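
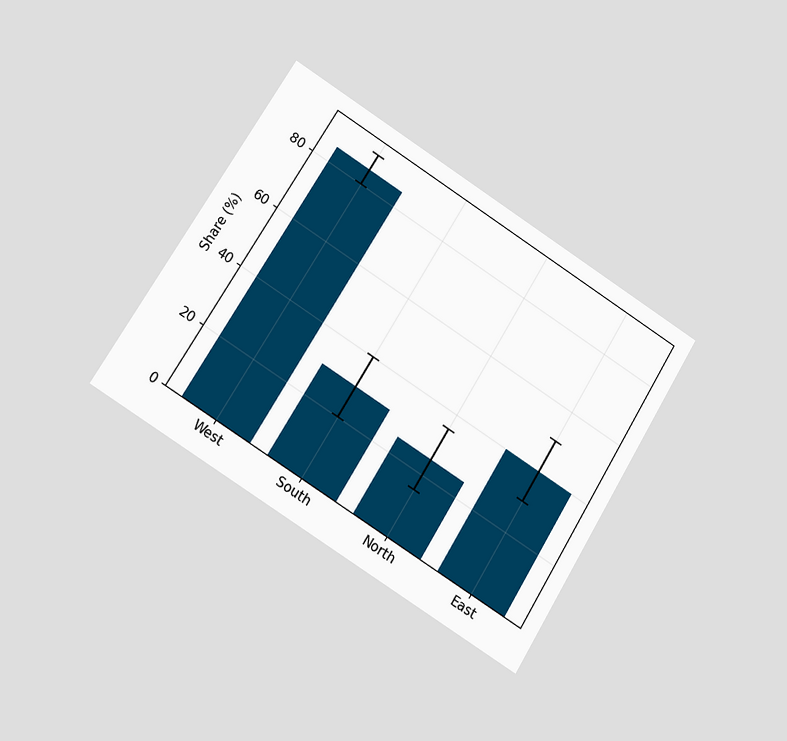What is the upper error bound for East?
50%

The chart is tilted about 32° clockwise and viewed at a slight angle. The East bar's upper whisker reaches 50%.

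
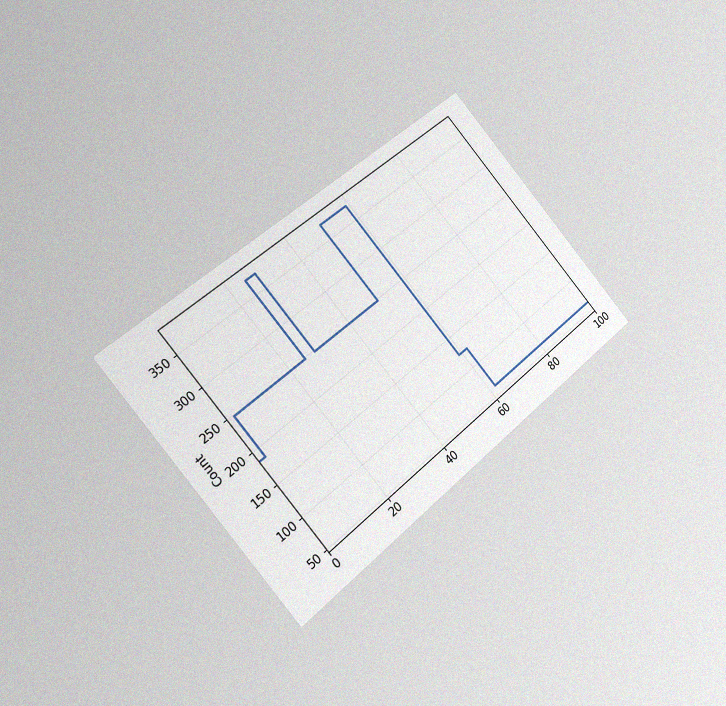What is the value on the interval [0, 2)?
The chart is tilted about 40° counter-clockwise and viewed slightly from the left, with some photo noise. On [0, 2) the step sits at 186.

186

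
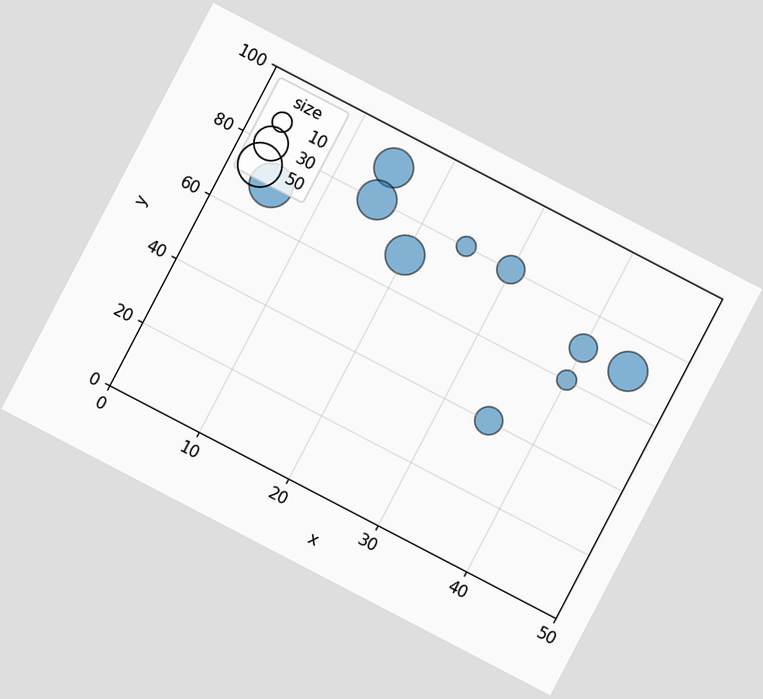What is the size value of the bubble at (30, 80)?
The chart is tilted about 28° clockwise. Matching the bubble at (30, 80) against the size legend gives 20.

20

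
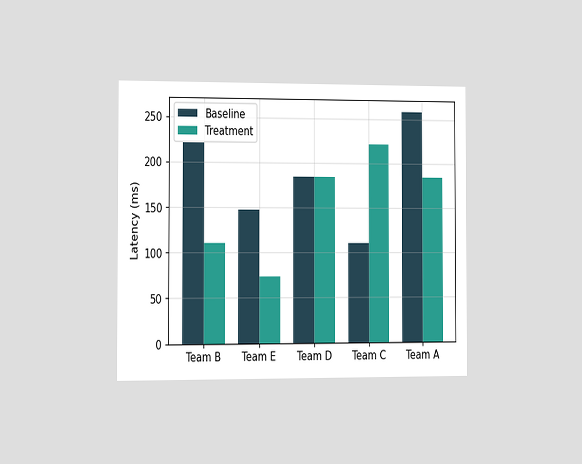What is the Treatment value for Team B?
111ms

The chart is viewed slightly from the left. The Treatment bar at Team B reaches 111ms on the y-axis.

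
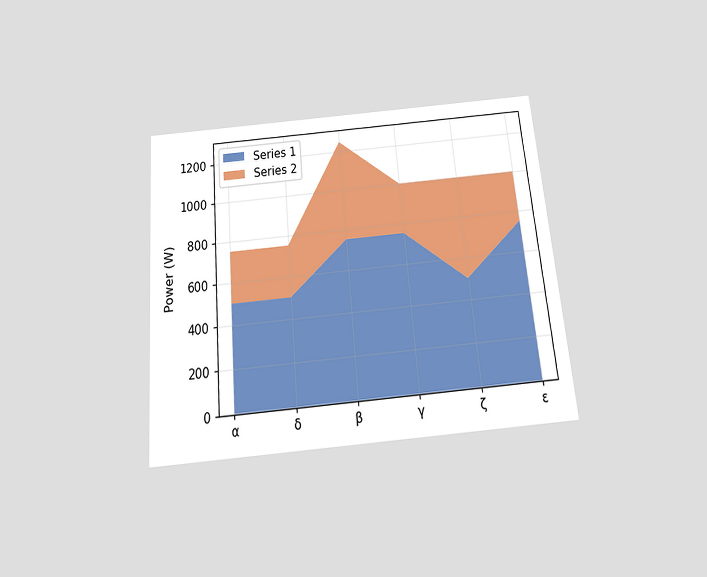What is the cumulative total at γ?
The chart is tilted about 5° counter-clockwise and viewed slightly from below. The stacked total at γ reaches 1000W.

1000W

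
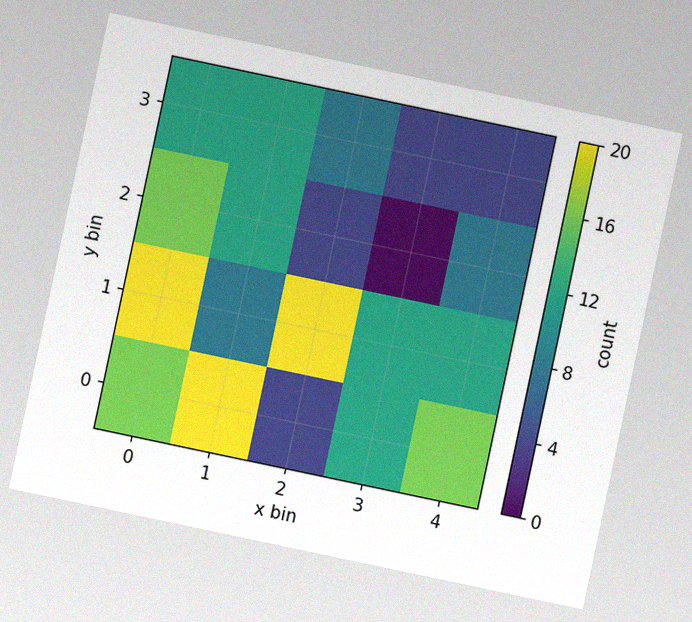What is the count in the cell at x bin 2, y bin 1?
The chart is tilted about 12° clockwise, with some photo noise. Matching the cell (2, 1) against the colorbar gives 20.

20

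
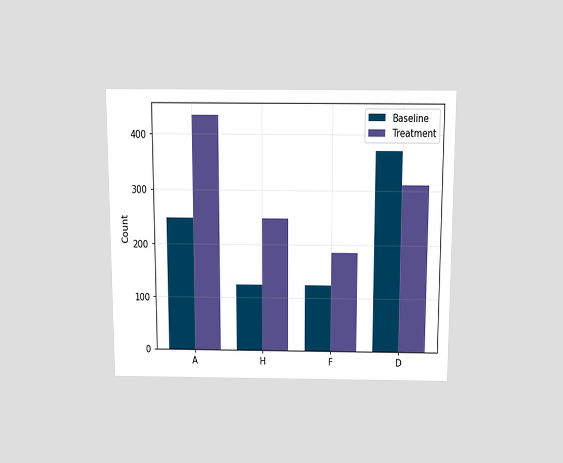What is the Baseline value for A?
The chart is viewed slightly from above. The Baseline bar at A reaches 248 on the y-axis.

248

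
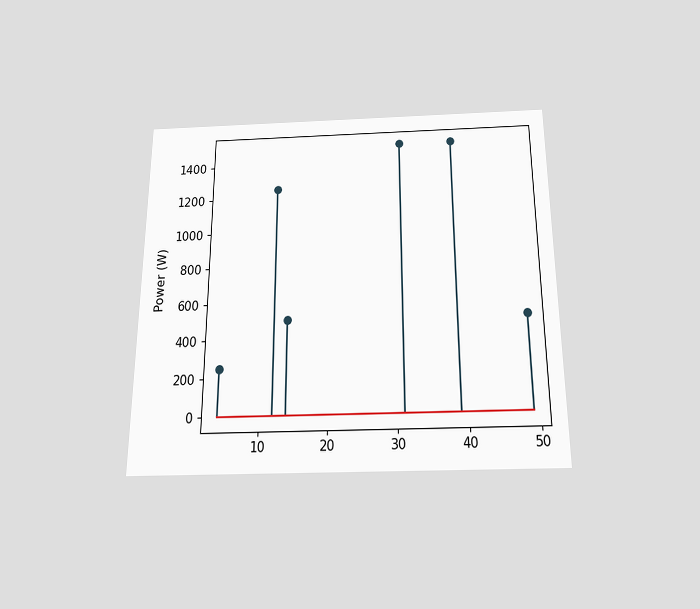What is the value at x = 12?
1250W

The chart is viewed slightly from below. The stem at x=12 reaches 1250W.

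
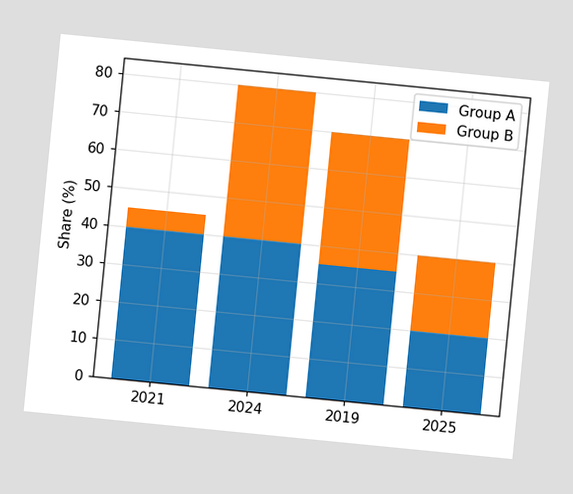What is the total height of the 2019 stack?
70%

The chart is tilted about 6° clockwise. The 2019 stack's top reaches 70% on the y-axis.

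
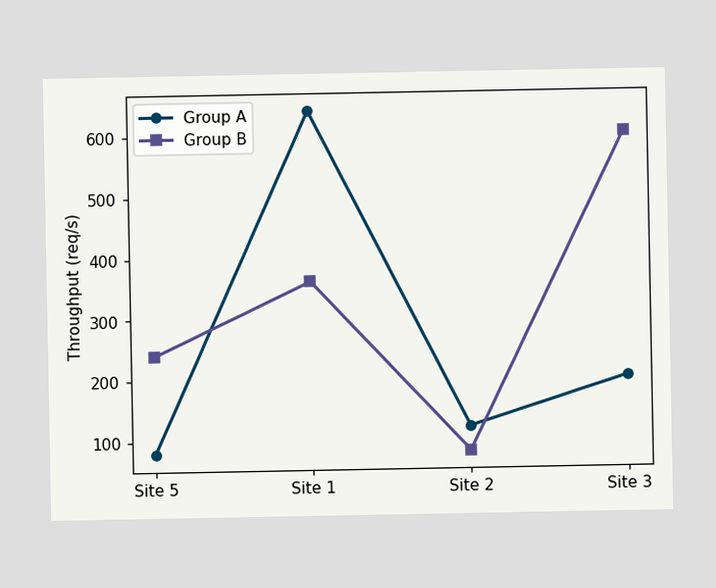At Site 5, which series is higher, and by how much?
At Site 5, Group B sits above the other line by 160req/s.

Group B, by 160req/s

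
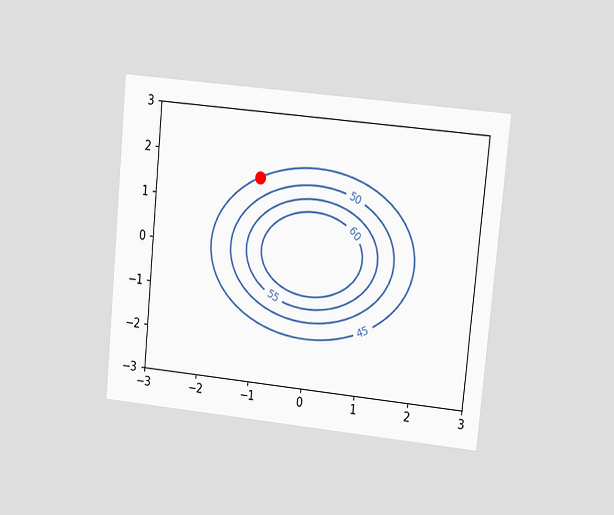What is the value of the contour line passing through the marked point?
45

The chart is tilted about 6° clockwise and viewed at a slight angle. The marked point sits on the contour labelled 45.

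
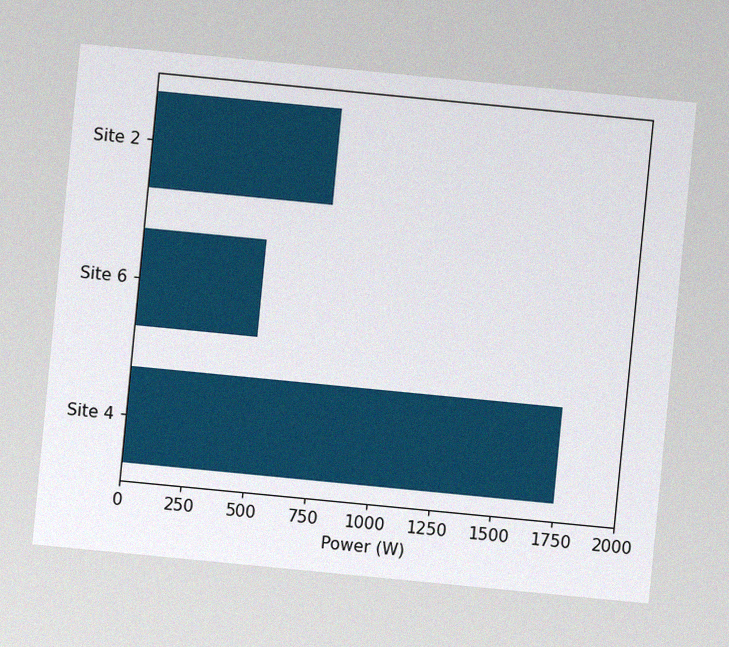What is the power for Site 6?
The chart is tilted about 5° clockwise, with some photo noise. Reading along the chart's x-axis, the Site 6 bar reaches 500W.

500W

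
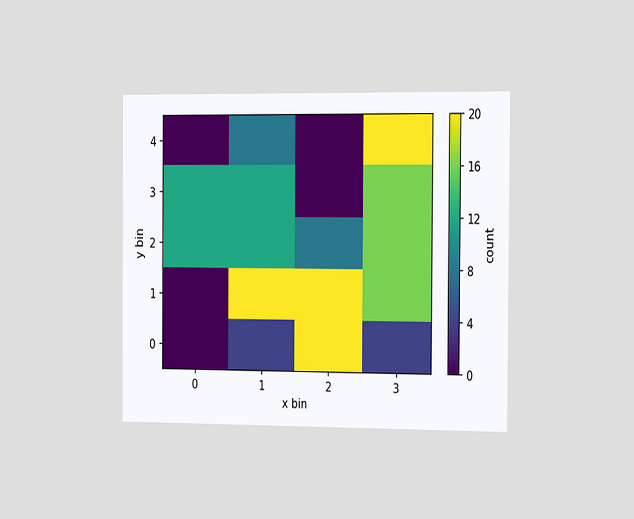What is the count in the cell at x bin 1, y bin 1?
20

The chart is viewed slightly from the right. Matching the cell (1, 1) against the colorbar gives 20.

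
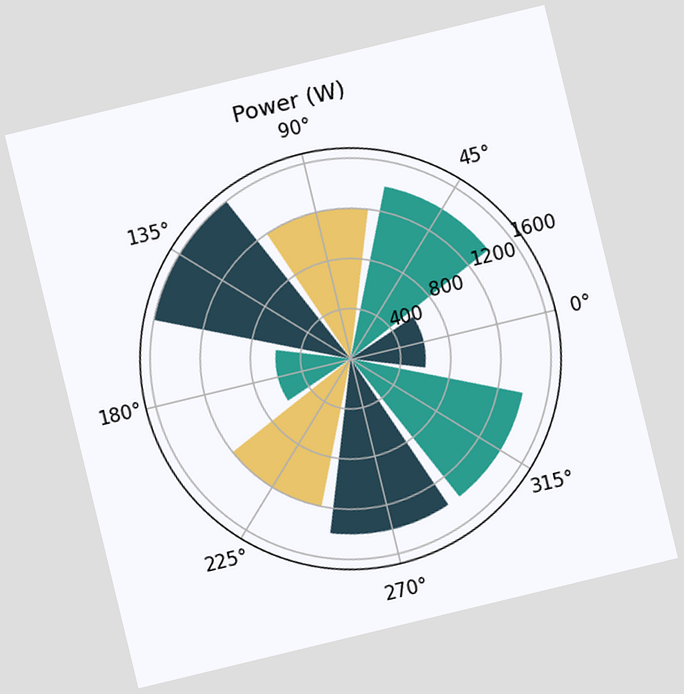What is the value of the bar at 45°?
The chart is tilted about 14° counter-clockwise. The bar at 45° reaches 1400W on the radial axis.

1400W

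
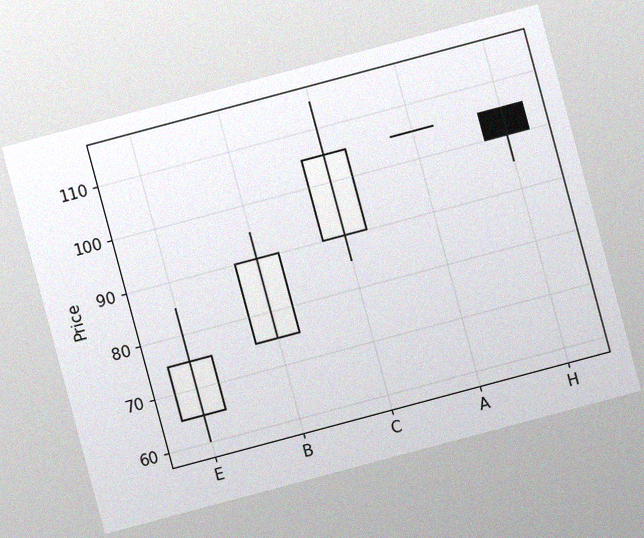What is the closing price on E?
75

The chart is tilted about 15° counter-clockwise, with some photo noise. The E candle closes at 75.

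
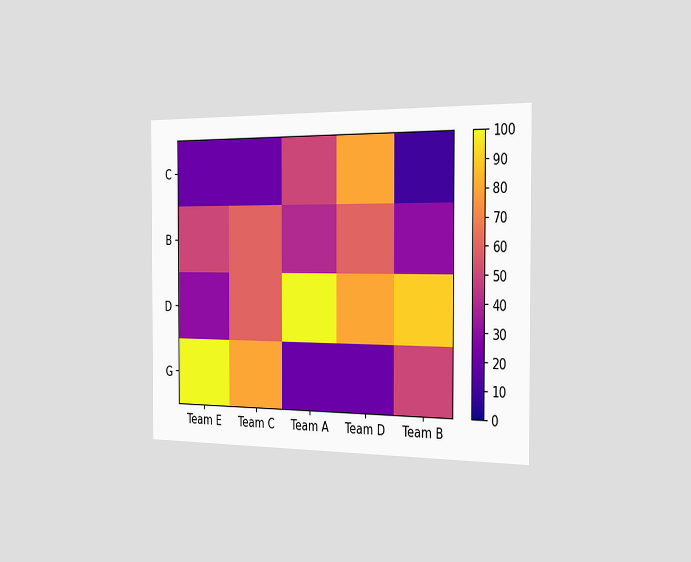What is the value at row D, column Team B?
90

The chart is viewed slightly from the right. Matching cell (D, Team B) against the colorbar gives 90.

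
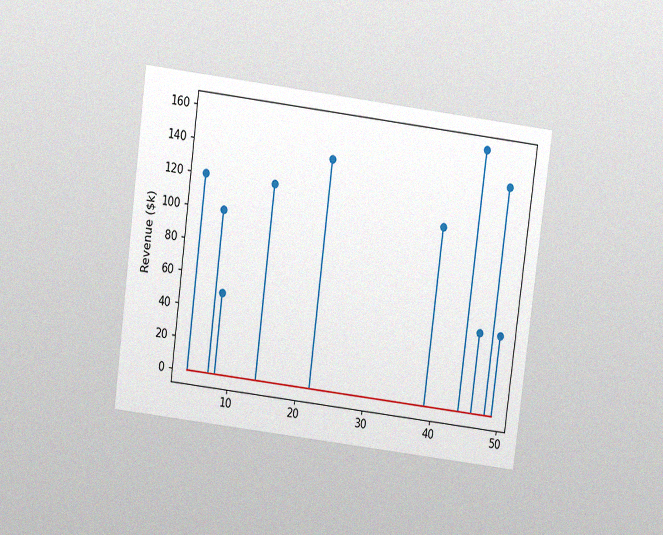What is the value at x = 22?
The chart is tilted about 7° clockwise and viewed slightly from above, with some photo noise. The stem at x=22 reaches $140k.

$140k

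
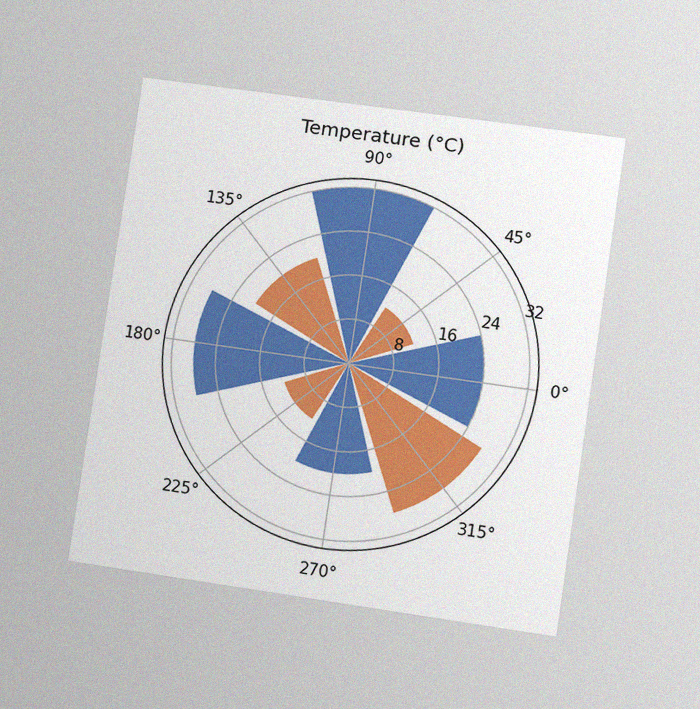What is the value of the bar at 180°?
The chart is tilted about 8° clockwise and viewed at a slight angle, with some photo noise. The bar at 180° reaches 28°C on the radial axis.

28°C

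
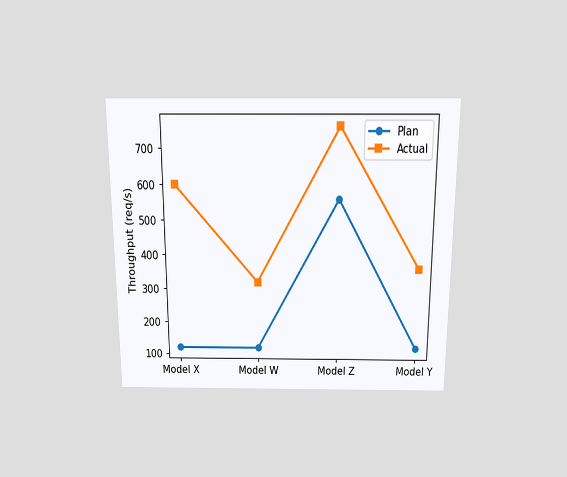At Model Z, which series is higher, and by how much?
Actual, by 200req/s

The chart is viewed slightly from above. At Model Z, Actual sits above the other line by 200req/s.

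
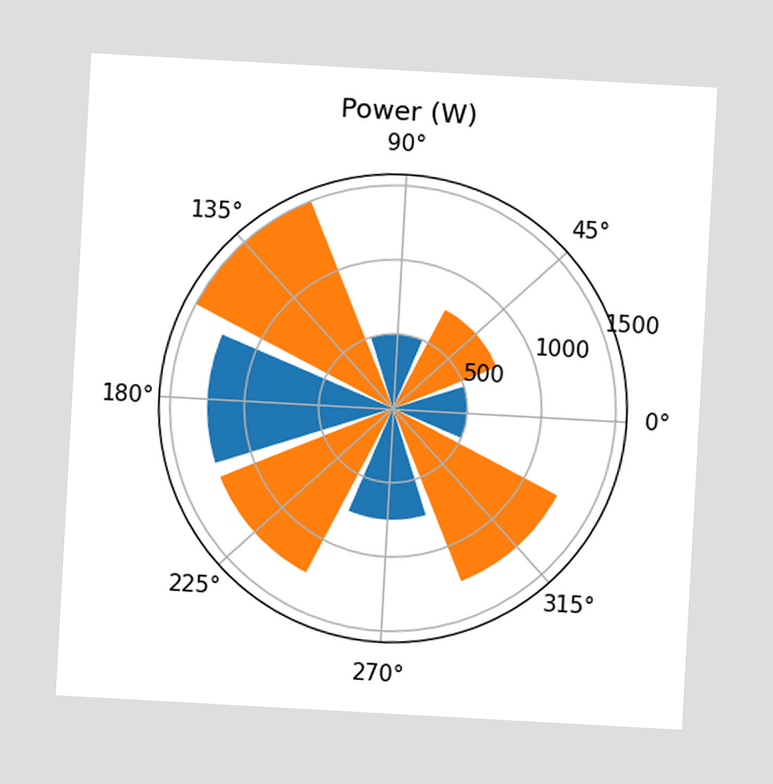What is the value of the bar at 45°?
The chart is tilted about 3° clockwise. The bar at 45° reaches 750W on the radial axis.

750W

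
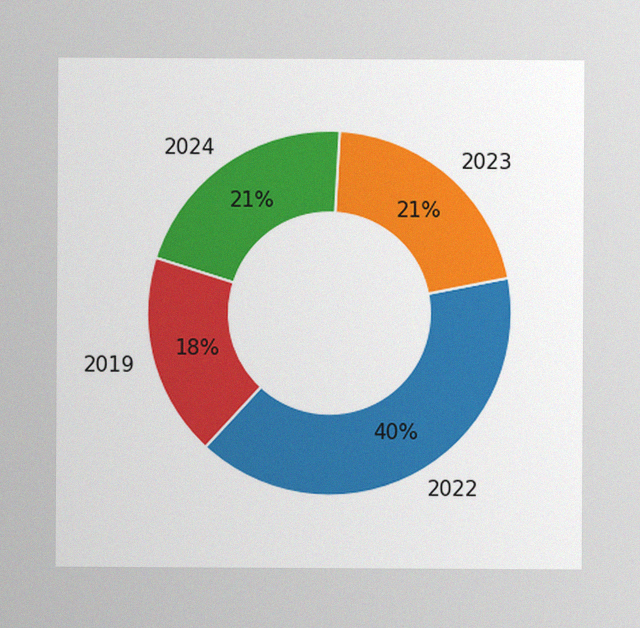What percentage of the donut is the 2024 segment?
21%

The image has some photo noise and uneven lighting. The 2024 segment takes up 21% of the ring.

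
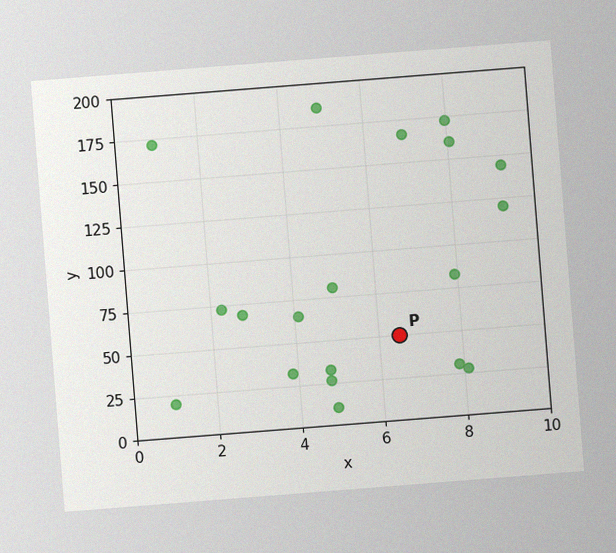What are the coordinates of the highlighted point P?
The chart is tilted about 5° counter-clockwise, with some photo noise. Following the gridlines from P to each axis, P sits at (6.5, 50).

(6.5, 50)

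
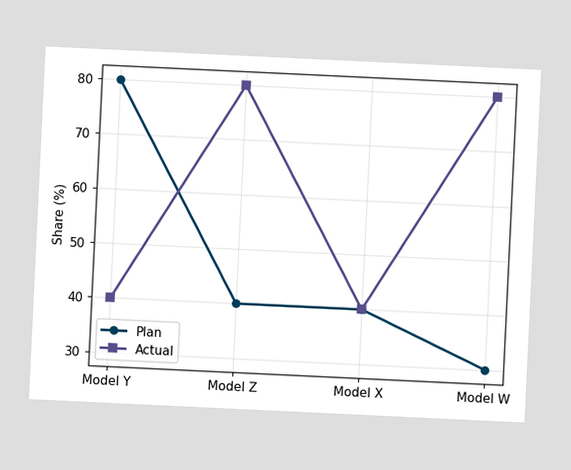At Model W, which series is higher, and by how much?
The chart is tilted about 3° clockwise. At Model W, Actual sits above the other line by 50%.

Actual, by 50%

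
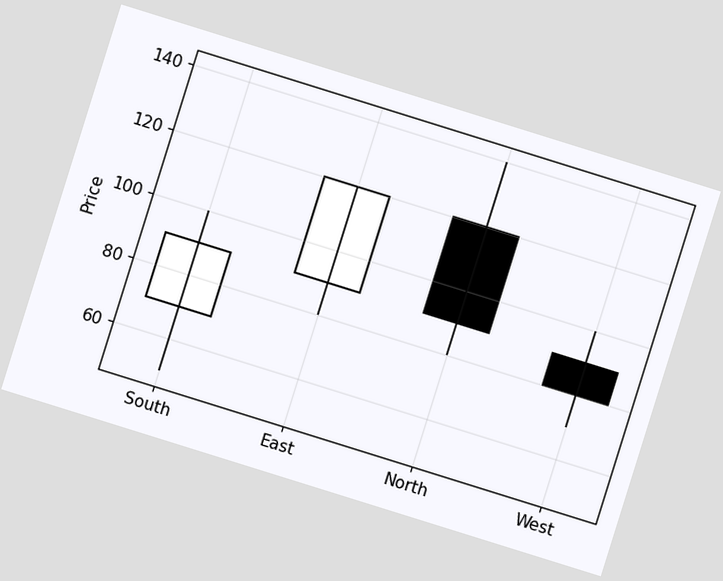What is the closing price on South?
90

The chart is tilted about 17° clockwise. The South candle closes at 90.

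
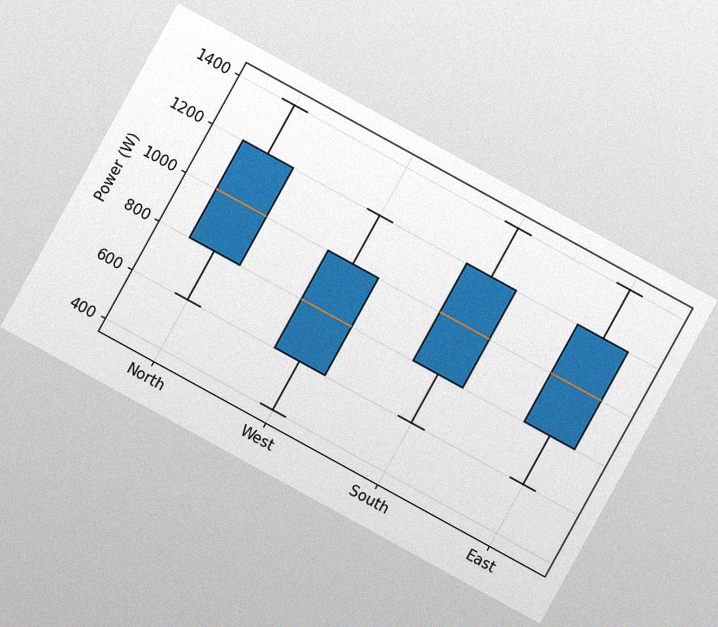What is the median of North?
The chart is tilted about 29° clockwise, with some photo noise. The median line in the North box sits at 1000W.

1000W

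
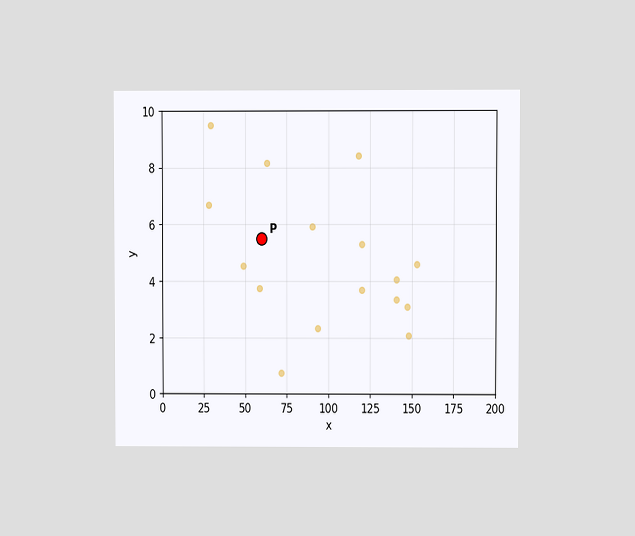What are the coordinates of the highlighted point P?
The chart is viewed at a slight angle. Following the gridlines from P to each axis, P sits at (60, 5.5).

(60, 5.5)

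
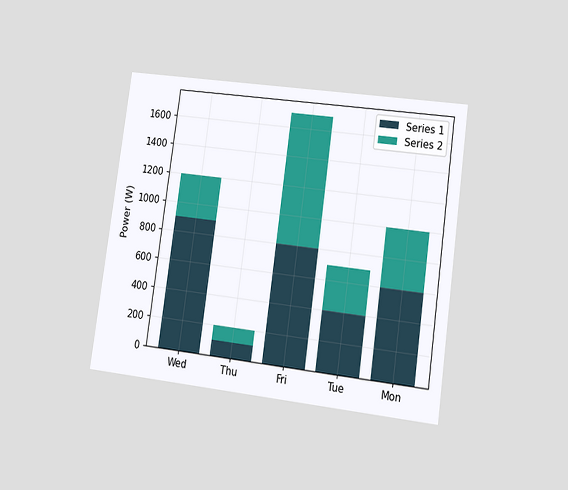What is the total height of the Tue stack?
700W

The chart is tilted about 8° clockwise and viewed at a slight angle. The Tue stack's top reaches 700W on the y-axis.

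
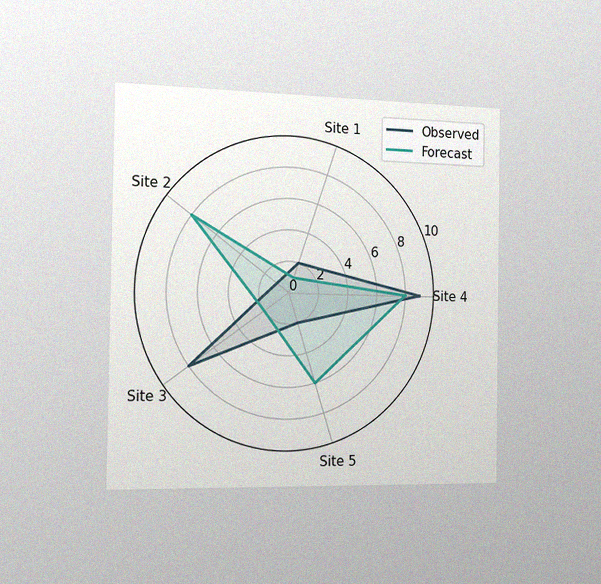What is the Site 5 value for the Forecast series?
6

The chart is viewed slightly from the left, with some photo noise. On the Site 5 axis, Forecast reaches 6.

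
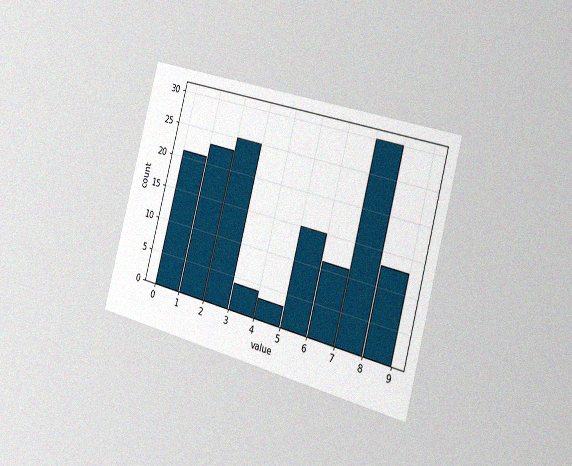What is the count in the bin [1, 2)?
The chart is tilted about 15° clockwise and viewed slightly from the right, with some photo noise. The [1, 2) bin has height 23.

23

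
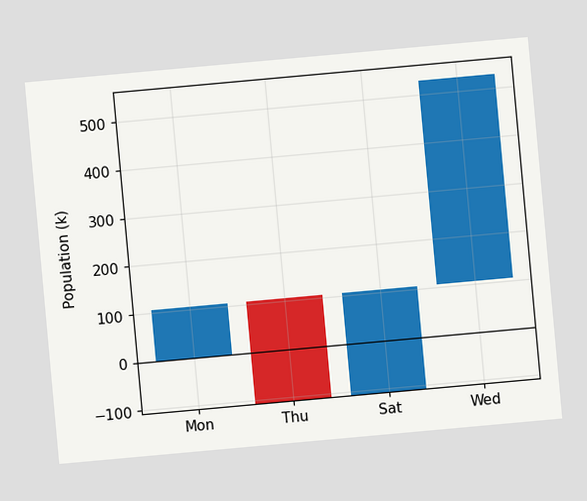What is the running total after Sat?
The chart is tilted about 5° counter-clockwise. After Sat the running total reaches 106k.

106k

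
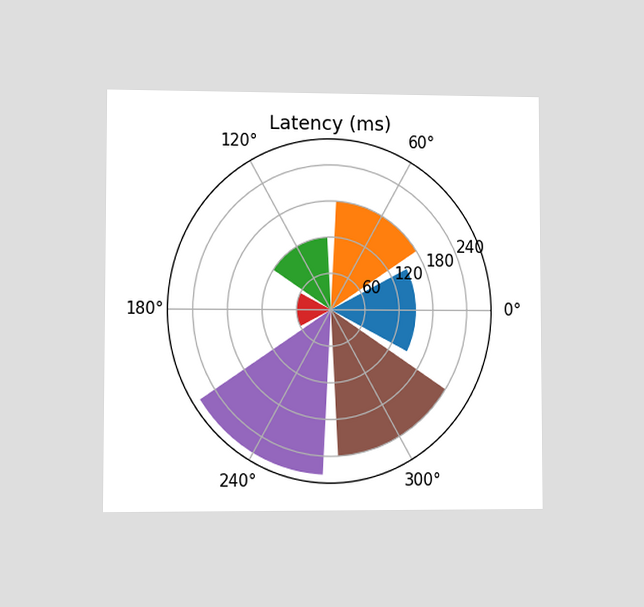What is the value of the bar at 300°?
240ms

The chart is viewed at a slight angle. The bar at 300° reaches 240ms on the radial axis.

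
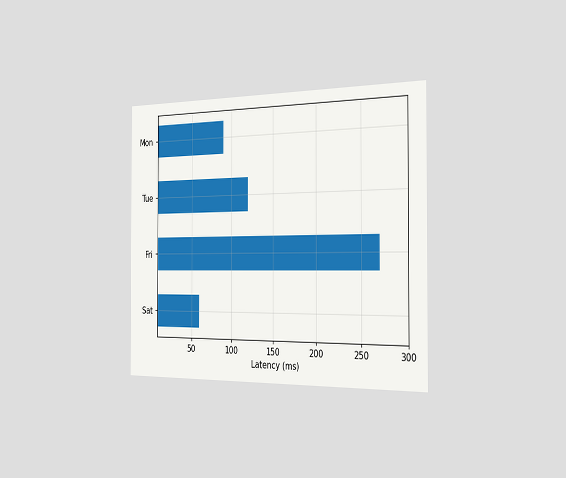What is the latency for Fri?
The chart is viewed slightly from the right. Reading along the chart's x-axis, the Fri bar reaches 270ms.

270ms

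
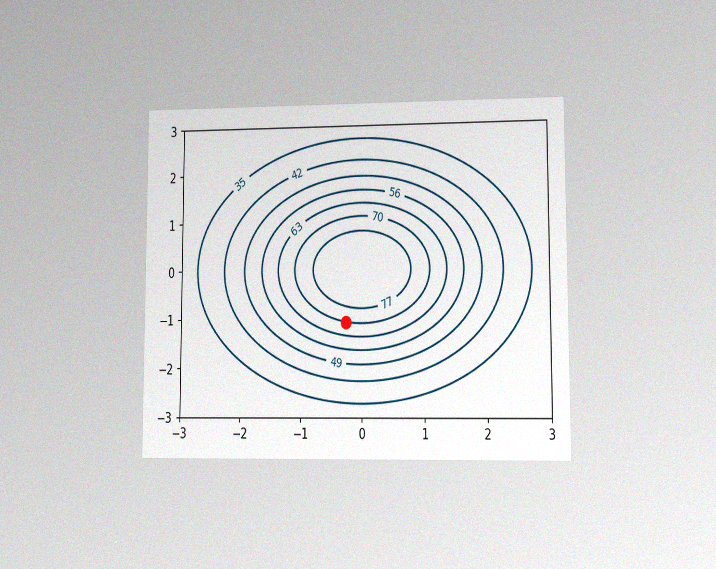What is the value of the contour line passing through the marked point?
70

The chart is viewed at a slight angle, with some photo noise. The marked point sits on the contour labelled 70.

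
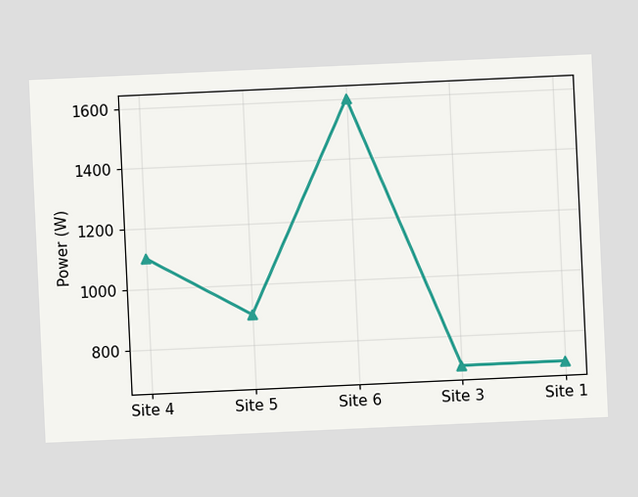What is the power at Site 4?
The chart is tilted about 3° counter-clockwise. At Site 4, the line is at 1100W.

1100W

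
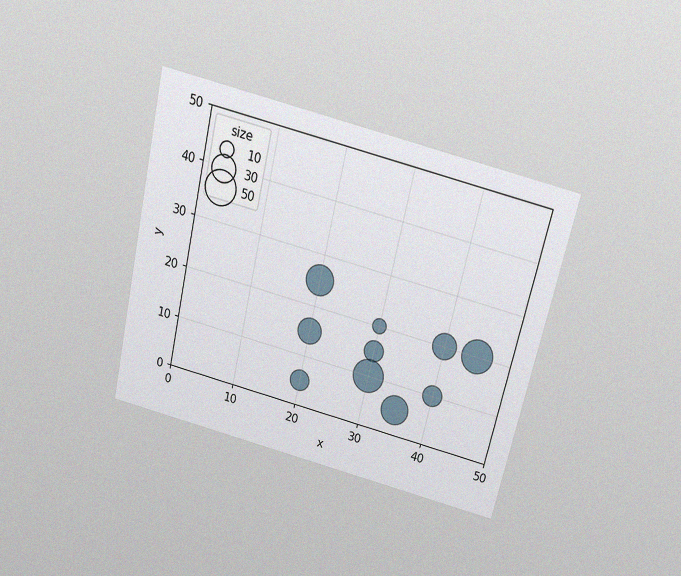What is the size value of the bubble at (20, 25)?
The chart is tilted about 13° clockwise and viewed slightly from above, with some photo noise. Matching the bubble at (20, 25) against the size legend gives 40.

40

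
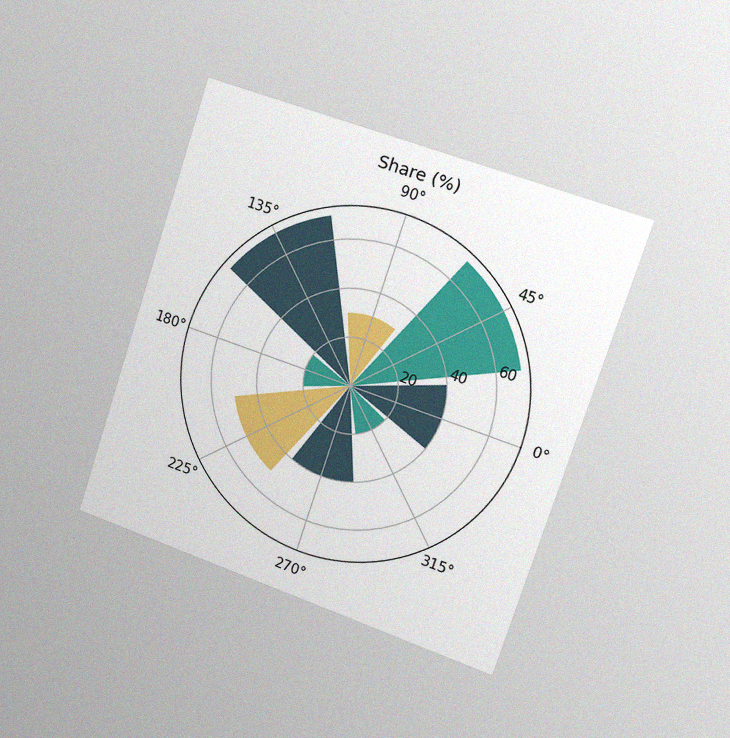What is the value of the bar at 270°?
The chart is tilted about 18° clockwise and viewed slightly from the right, with some photo noise. The bar at 270° reaches 40% on the radial axis.

40%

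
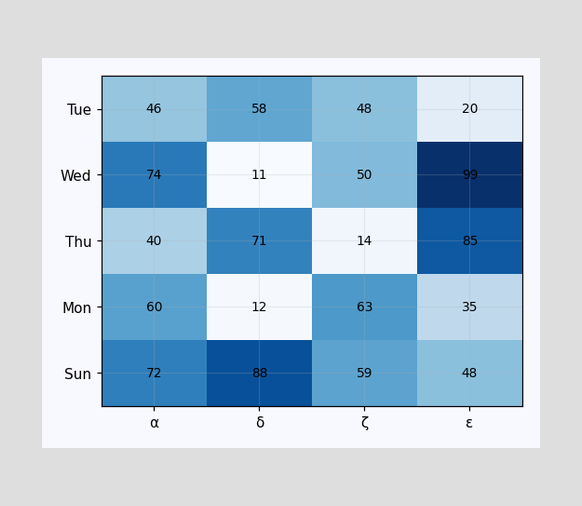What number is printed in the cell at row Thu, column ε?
85

The (Thu, ε) cell reads 85.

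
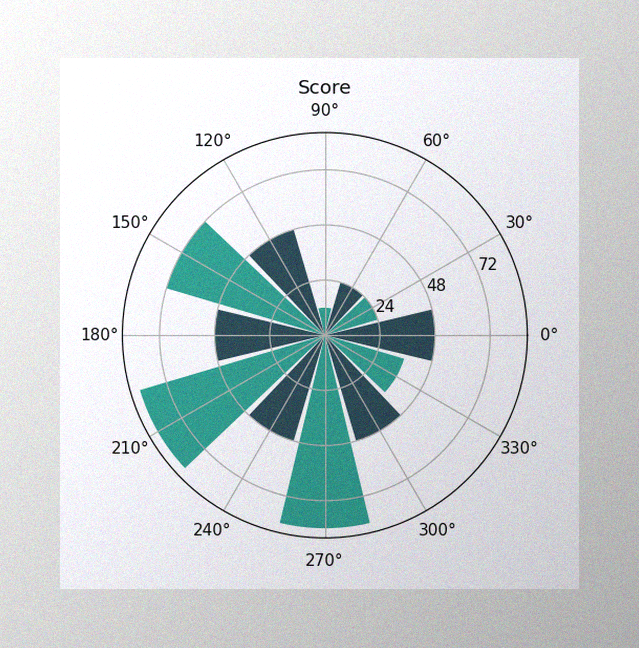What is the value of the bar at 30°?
The image has some photo noise and uneven lighting. The bar at 30° reaches 24 on the radial axis.

24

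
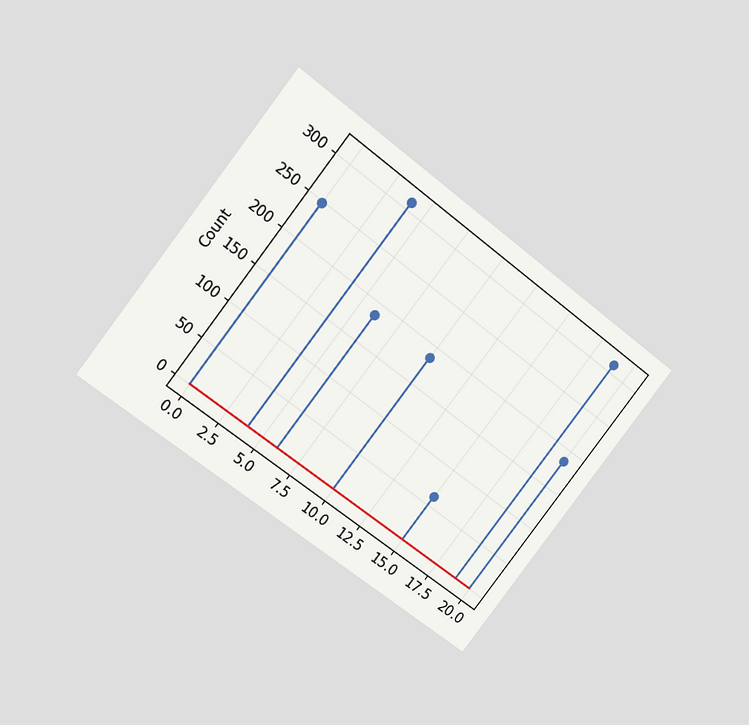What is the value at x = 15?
The chart is tilted about 38° clockwise and viewed at a slight angle. The stem at x=15 reaches 62.

62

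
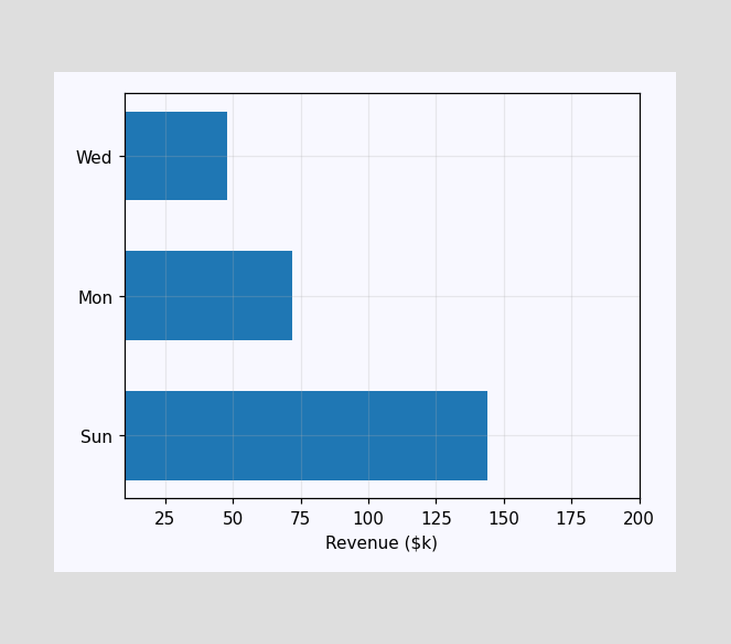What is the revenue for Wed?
Reading along the chart's x-axis, the Wed bar reaches $48k.

$48k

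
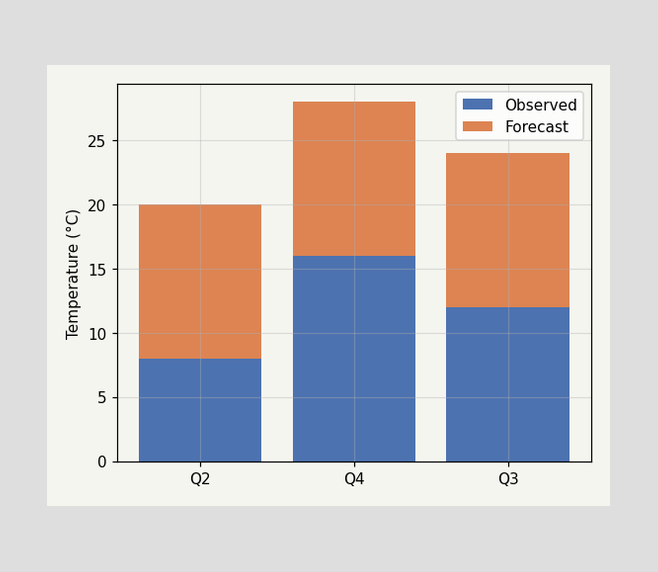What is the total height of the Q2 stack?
The Q2 stack's top reaches 20°C on the y-axis.

20°C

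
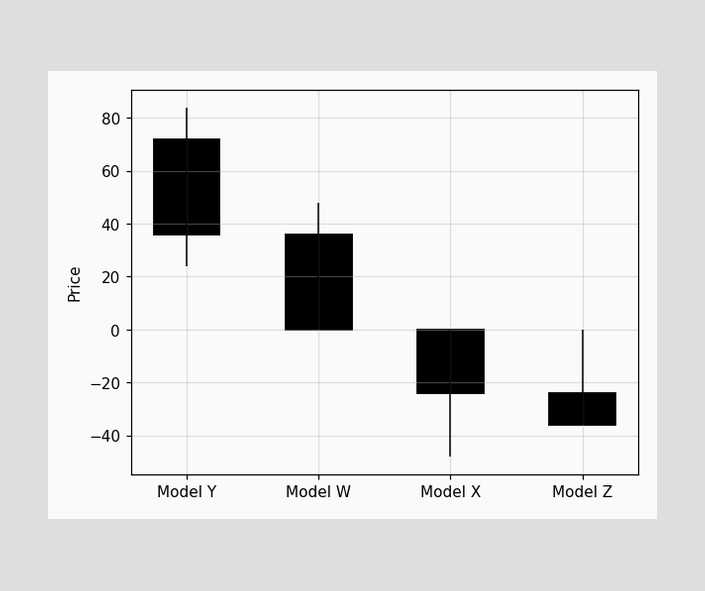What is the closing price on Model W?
0

The Model W candle closes at 0.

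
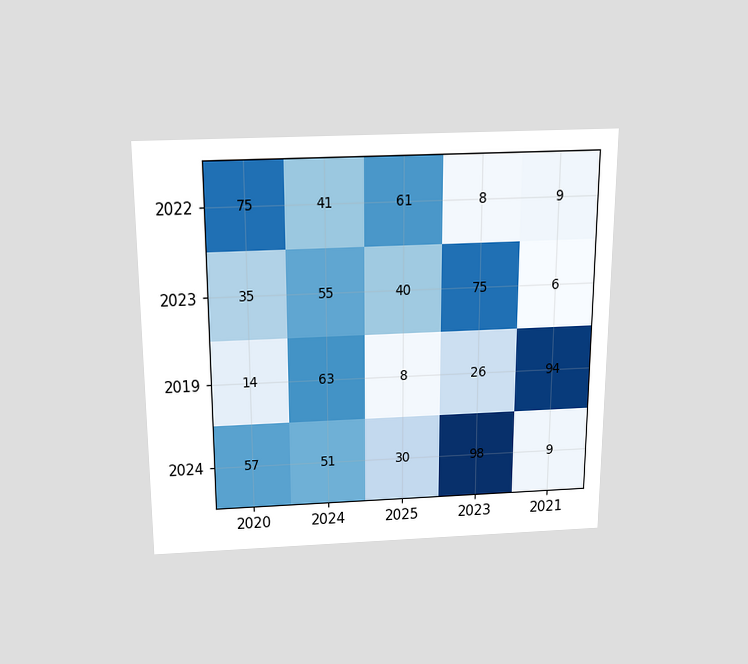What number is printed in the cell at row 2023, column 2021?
The chart is viewed slightly from above. The (2023, 2021) cell reads 6.

6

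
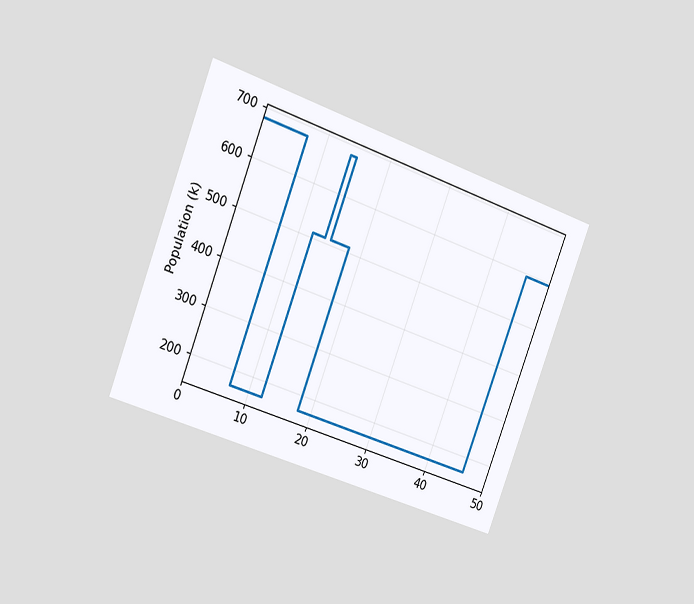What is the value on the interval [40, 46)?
The chart is tilted about 21° clockwise and viewed slightly from the left. On [40, 46) the step sits at 170k.

170k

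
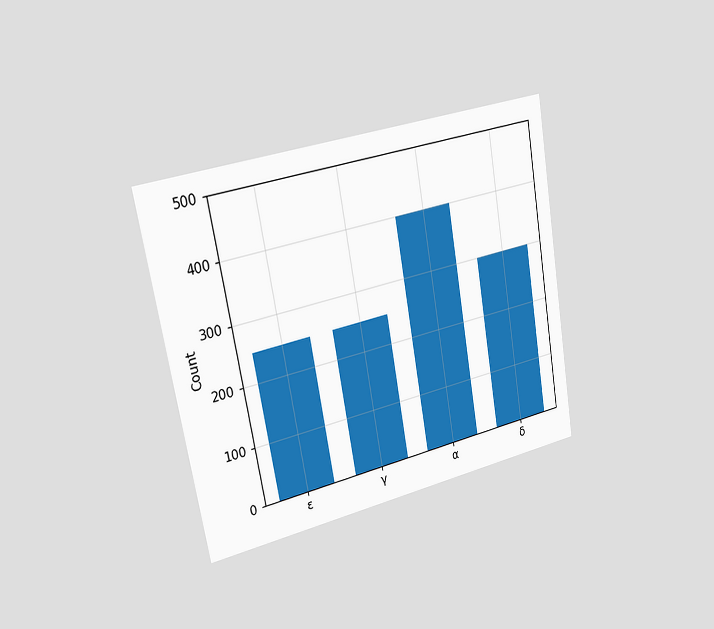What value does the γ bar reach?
250

The chart is tilted about 10° counter-clockwise and viewed slightly from the left. Reading along the chart's y-axis, the γ bar reaches 250.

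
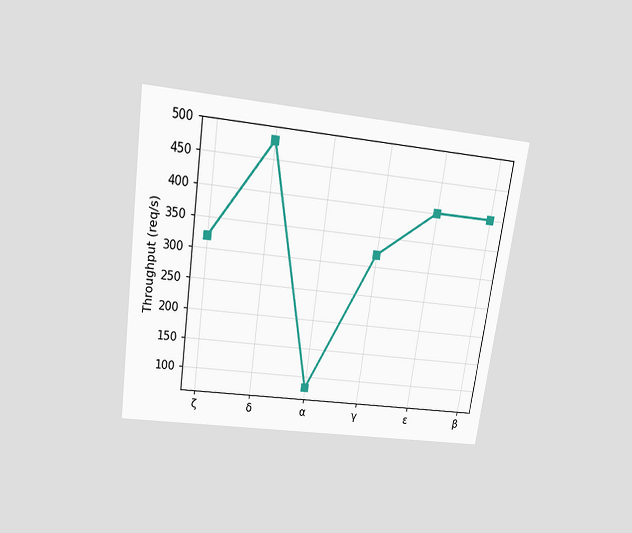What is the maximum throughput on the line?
The chart is tilted about 8° clockwise and viewed slightly from above. The highest point is at δ, and reading across to the y-axis gives 480req/s.

480req/s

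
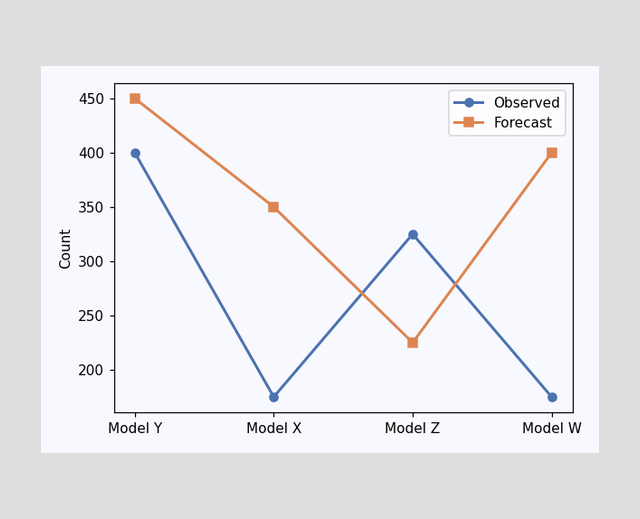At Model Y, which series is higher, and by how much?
Forecast, by 50

At Model Y, Forecast sits above the other line by 50.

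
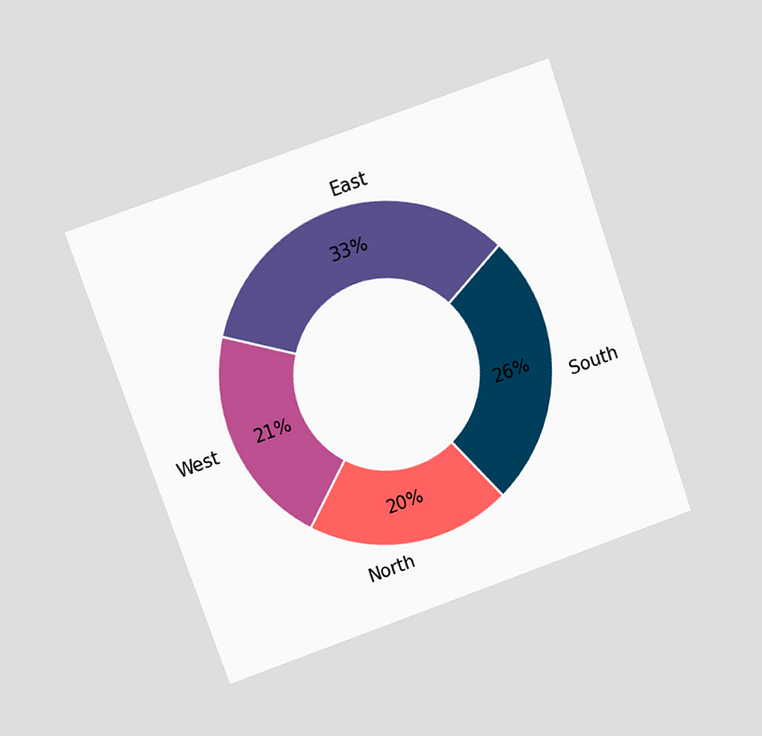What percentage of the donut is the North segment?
20%

The chart is tilted about 19° counter-clockwise and viewed at a slight angle. The North segment takes up 20% of the ring.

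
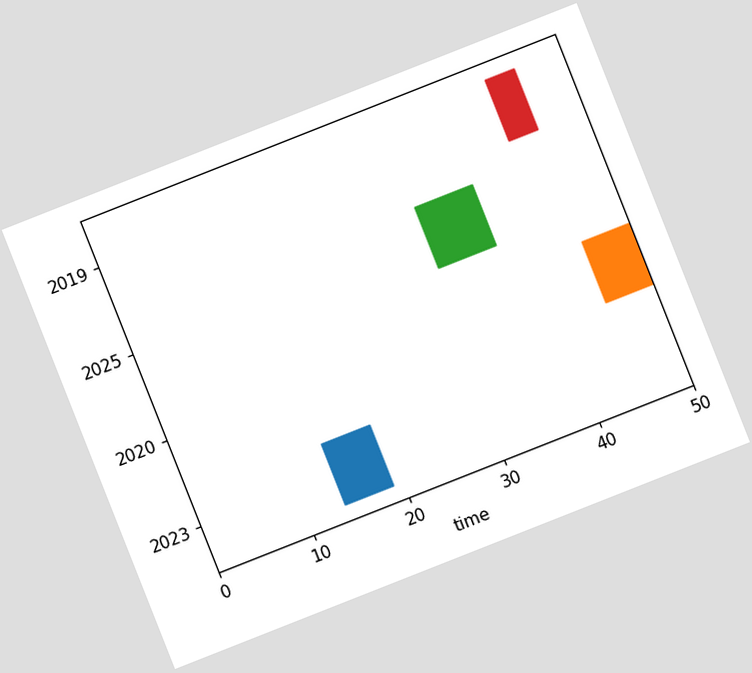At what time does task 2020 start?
45

The chart is tilted about 22° counter-clockwise. The 2020 bar begins at t=45.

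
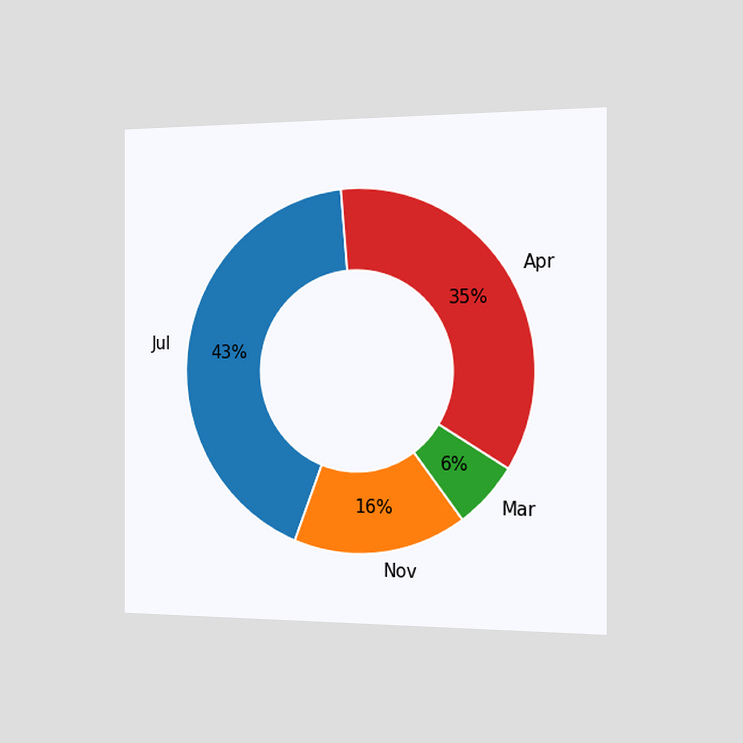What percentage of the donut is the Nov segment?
16%

The chart is viewed slightly from the right. The Nov segment takes up 16% of the ring.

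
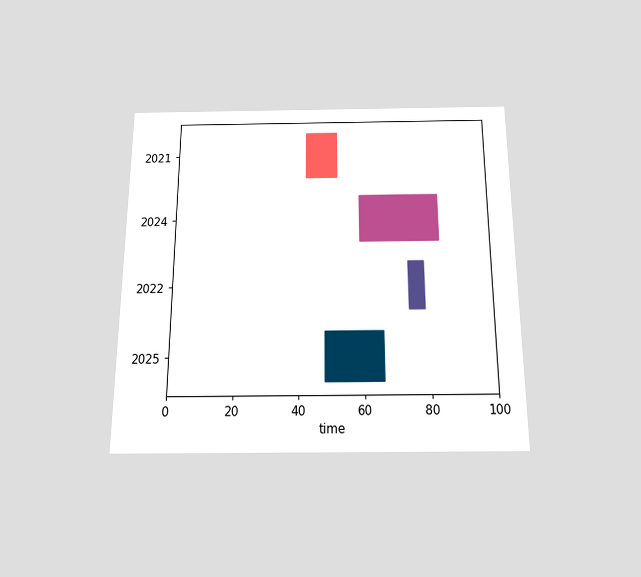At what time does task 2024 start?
The chart is viewed slightly from below. The 2024 bar begins at t=59.

59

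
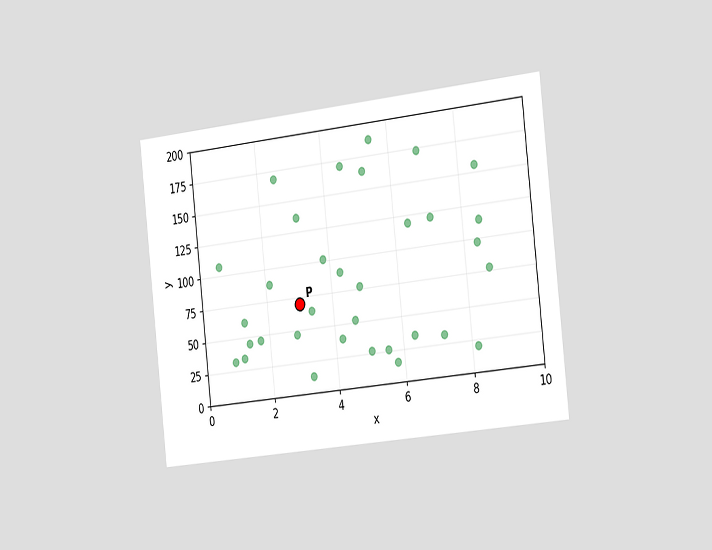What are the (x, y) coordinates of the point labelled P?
(3, 70)

The chart is tilted about 6° counter-clockwise and viewed slightly from the right. Following the gridlines from P to each axis, P sits at (3, 70).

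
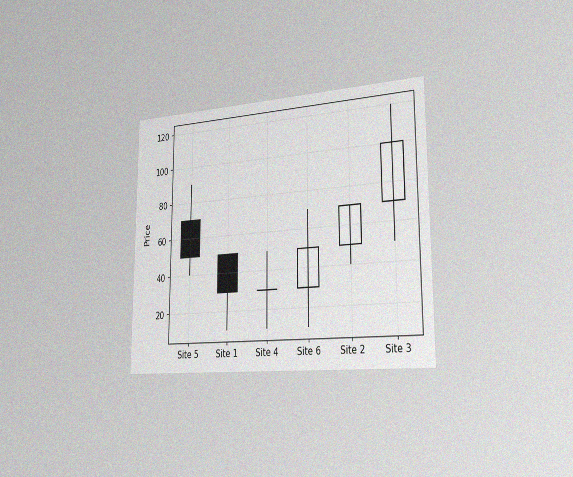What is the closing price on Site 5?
The chart is viewed slightly from the right, with some photo noise. The Site 5 candle closes at 50.

50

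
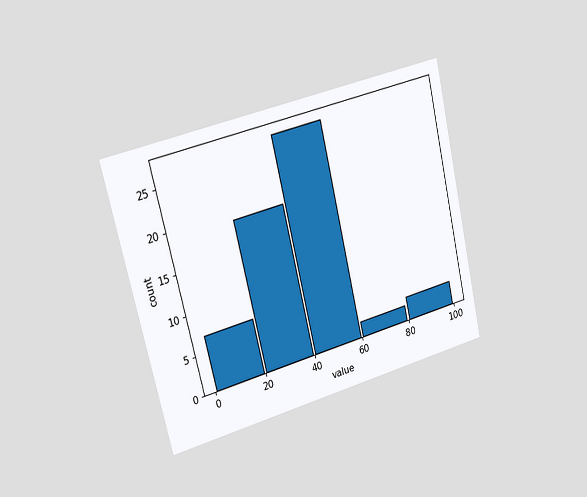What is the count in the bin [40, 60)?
27

The chart is tilted about 13° counter-clockwise and viewed slightly from the left. The [40, 60) bin has height 27.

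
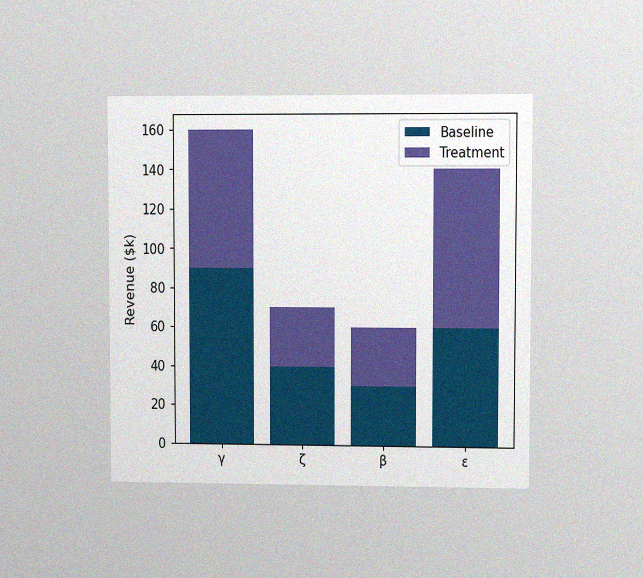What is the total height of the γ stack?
The chart is viewed at a slight angle, with some photo noise. The γ stack's top reaches $160k on the y-axis.

$160k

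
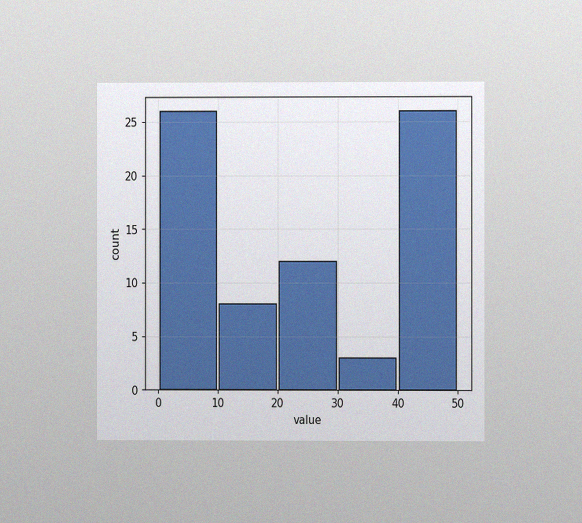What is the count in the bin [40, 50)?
26

The chart is viewed at a slight angle, with some photo noise. The [40, 50) bin has height 26.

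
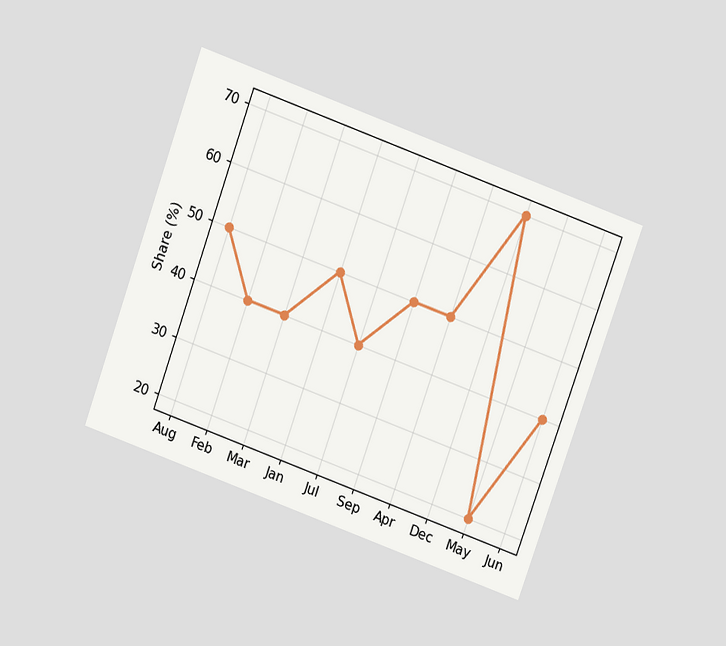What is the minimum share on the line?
The chart is tilted about 20° clockwise and viewed slightly from above. The lowest point is at May, and reading across to the y-axis gives 20%.

20%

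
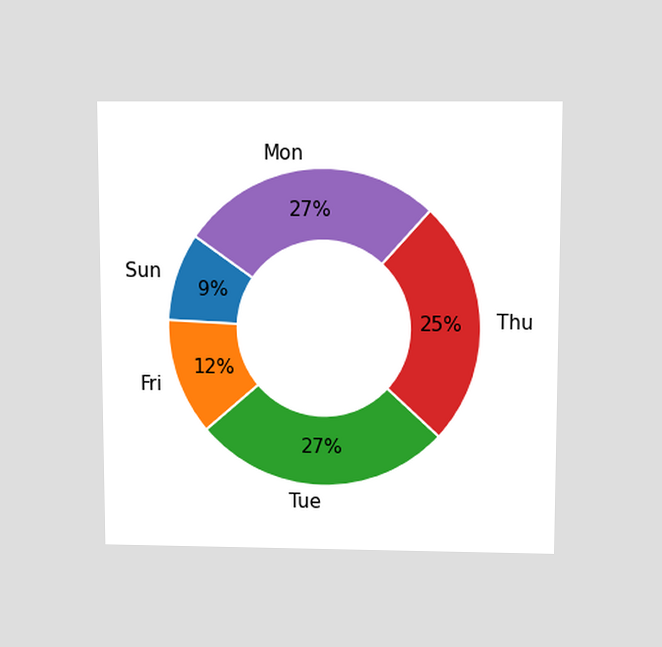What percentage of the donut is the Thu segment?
The chart is viewed slightly from above. The Thu segment takes up 25% of the ring.

25%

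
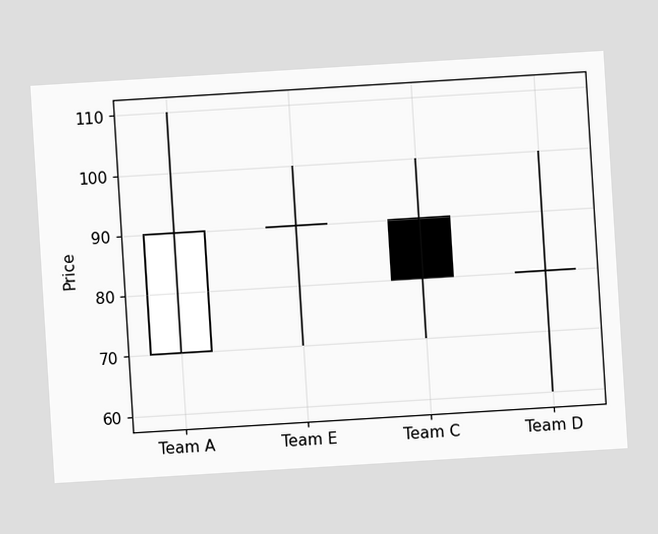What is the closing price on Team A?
90

The chart is tilted about 3° counter-clockwise. The Team A candle closes at 90.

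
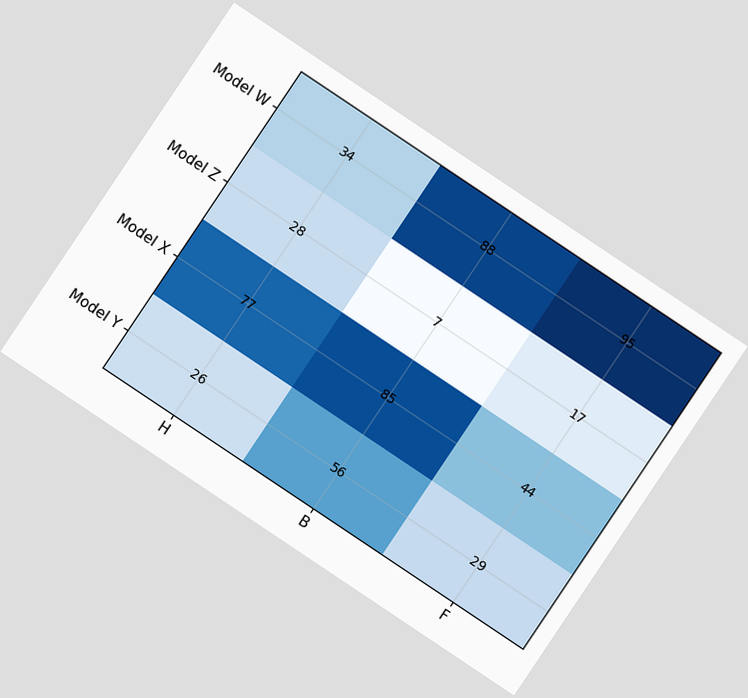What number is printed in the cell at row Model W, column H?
34

The chart is tilted about 34° clockwise. The (Model W, H) cell reads 34.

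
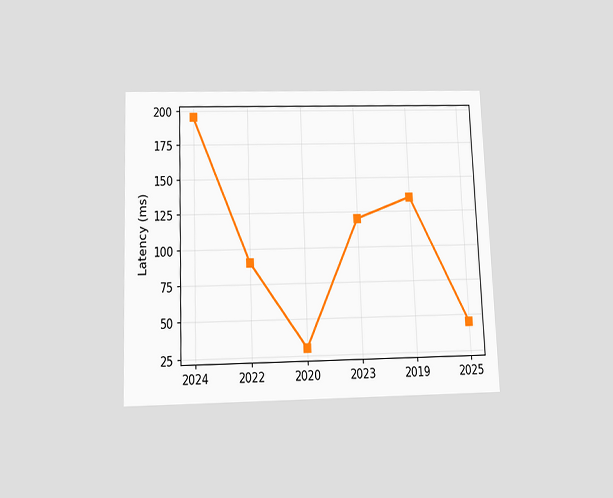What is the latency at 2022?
90ms

The chart is tilted about 2° counter-clockwise and viewed slightly from below. At 2022, the line is at 90ms.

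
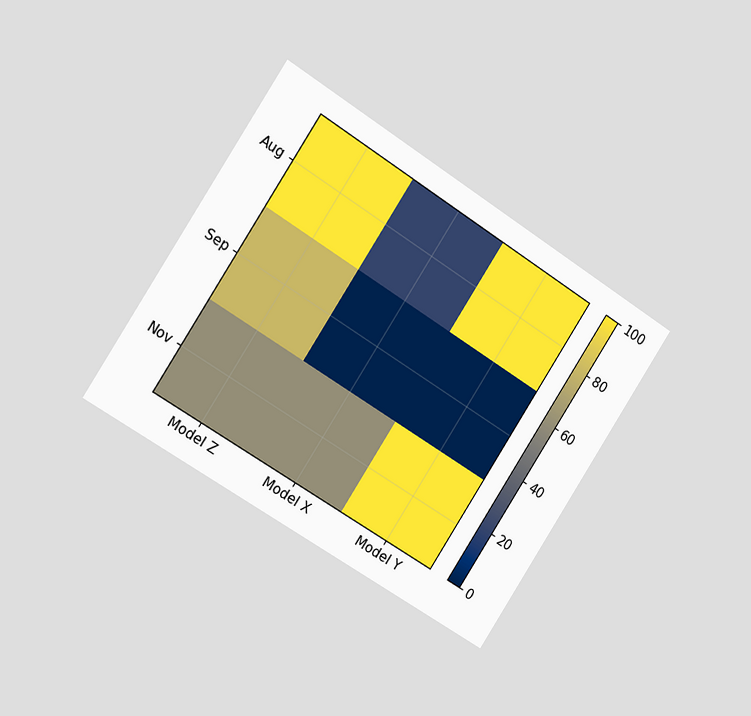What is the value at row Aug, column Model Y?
100

The chart is tilted about 33° clockwise and viewed slightly from the left. Matching cell (Aug, Model Y) against the colorbar gives 100.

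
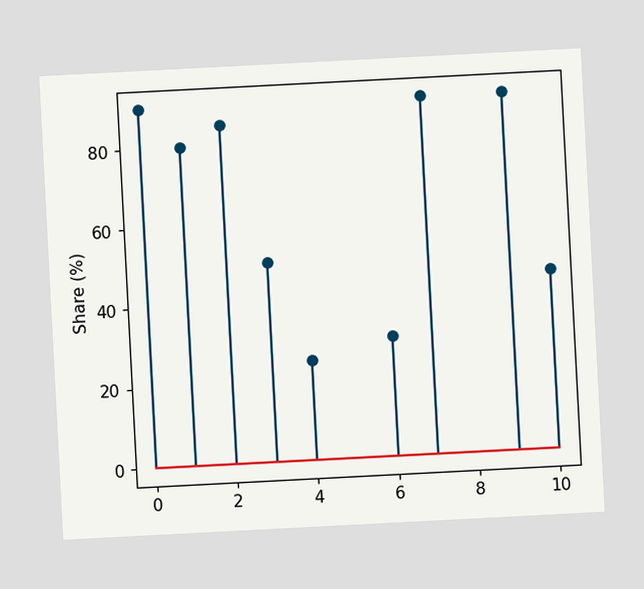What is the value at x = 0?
The chart is tilted about 3° counter-clockwise. The stem at x=0 reaches 90%.

90%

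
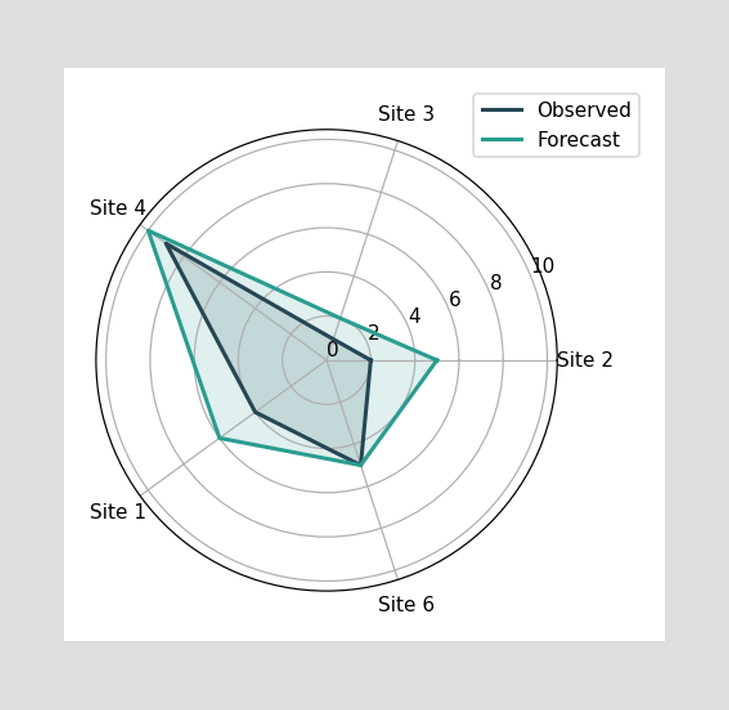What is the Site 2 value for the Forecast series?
5

On the Site 2 axis, Forecast reaches 5.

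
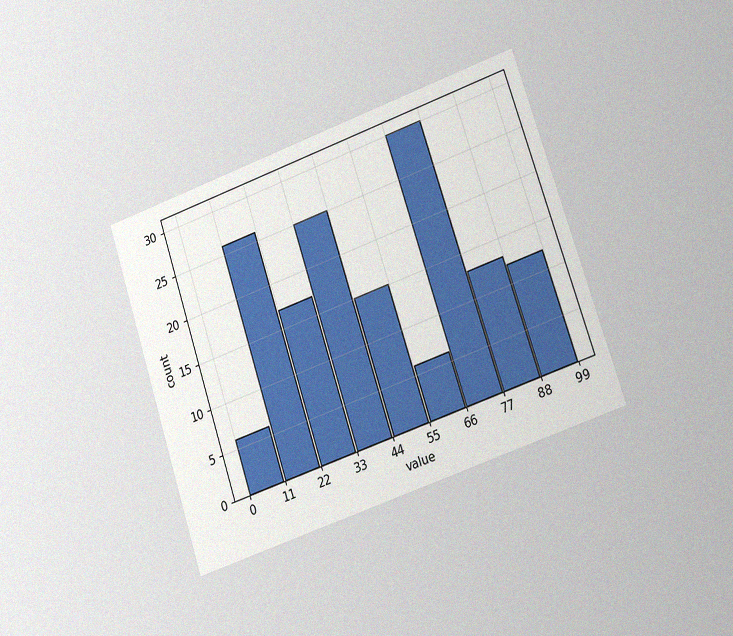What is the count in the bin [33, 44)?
25

The chart is tilted about 18° counter-clockwise and viewed slightly from the right, with some photo noise. The [33, 44) bin has height 25.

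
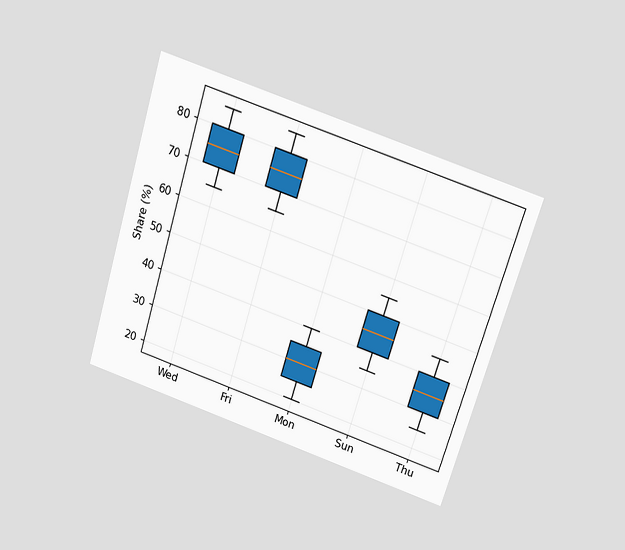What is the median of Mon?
30%

The chart is tilted about 17° clockwise and viewed slightly from above. The median line in the Mon box sits at 30%.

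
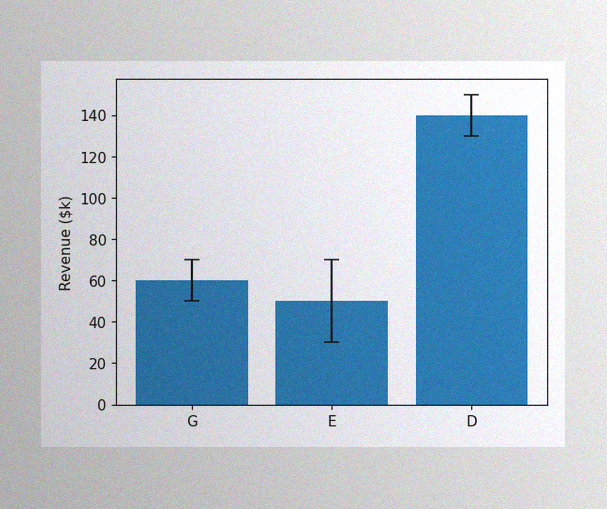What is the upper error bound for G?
The image has some photo noise and uneven lighting. The G bar's upper whisker reaches $70k.

$70k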